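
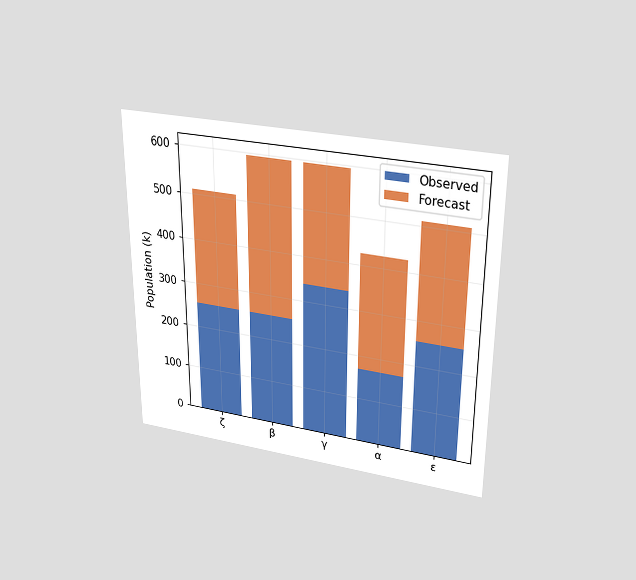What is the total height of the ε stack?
510k

The chart is viewed slightly from above. The ε stack's top reaches 510k on the y-axis.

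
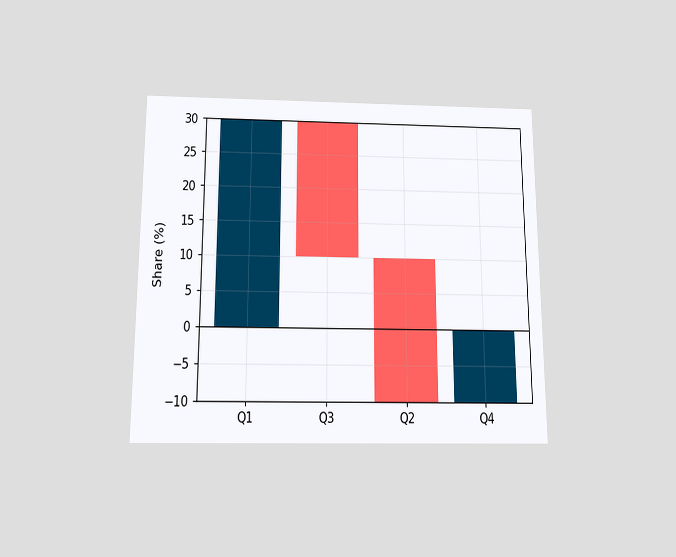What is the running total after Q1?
The chart is viewed slightly from below. After Q1 the running total reaches 30%.

30%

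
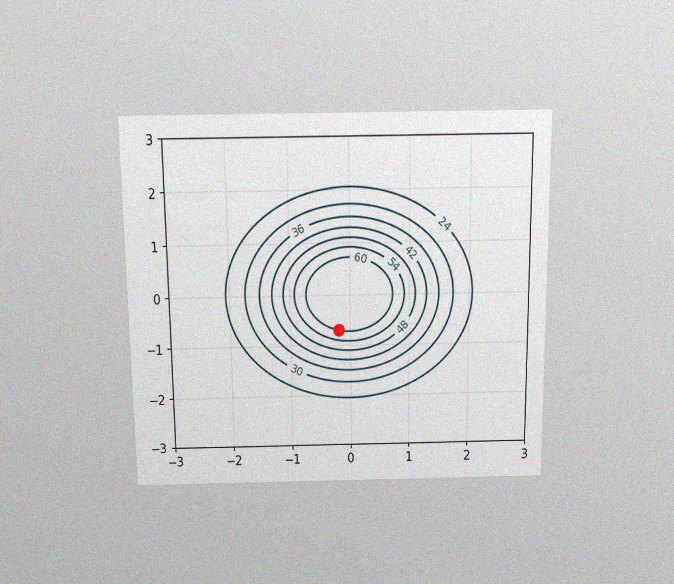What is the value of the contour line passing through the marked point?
60

The chart is viewed slightly from above, with some photo noise. The marked point sits on the contour labelled 60.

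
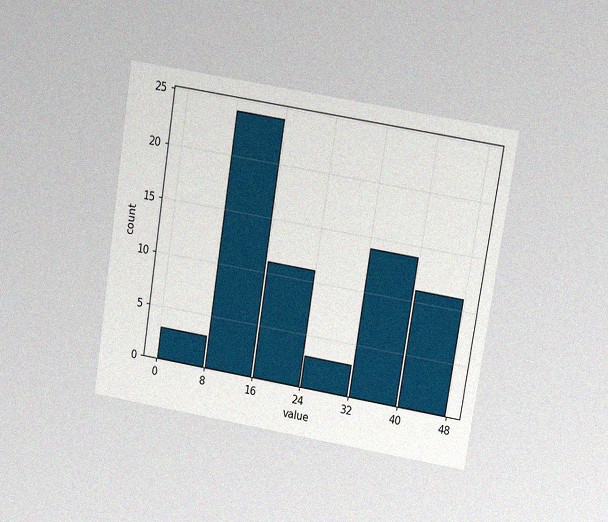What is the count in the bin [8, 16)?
The chart is tilted about 9° clockwise and viewed at a slight angle, with some photo noise. The [8, 16) bin has height 24.

24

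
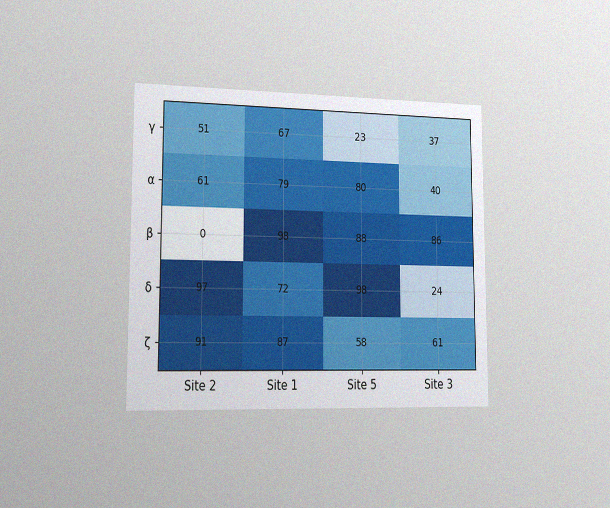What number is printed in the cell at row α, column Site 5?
The chart is viewed slightly from the left, with some photo noise. The (α, Site 5) cell reads 80.

80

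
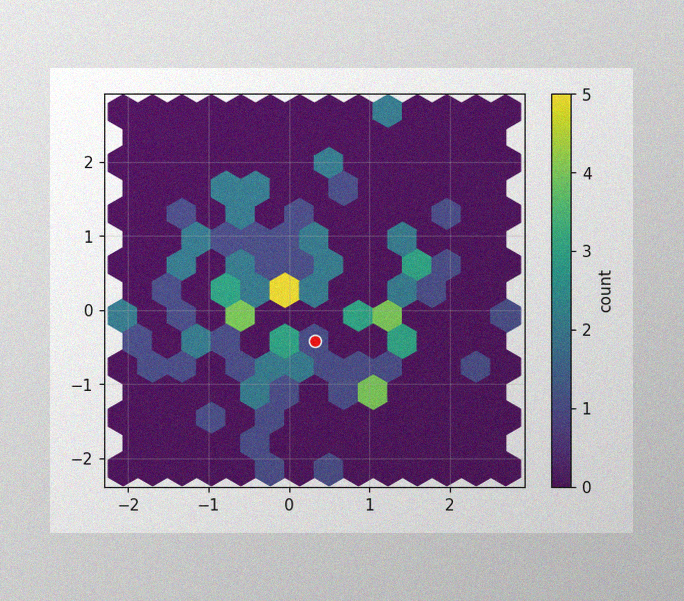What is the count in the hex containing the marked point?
1

The image has some photo noise and uneven lighting. The marked hex reads 1 on the colorbar.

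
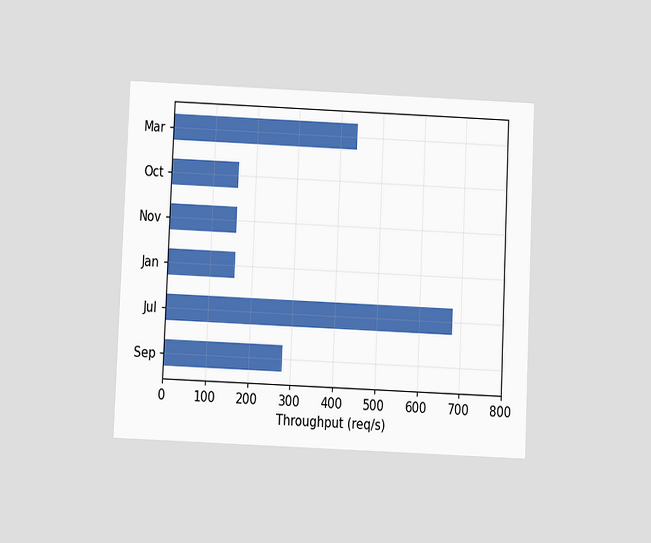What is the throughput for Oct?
The chart is tilted about 2° clockwise and viewed slightly from below. Reading along the chart's x-axis, the Oct bar reaches 160req/s.

160req/s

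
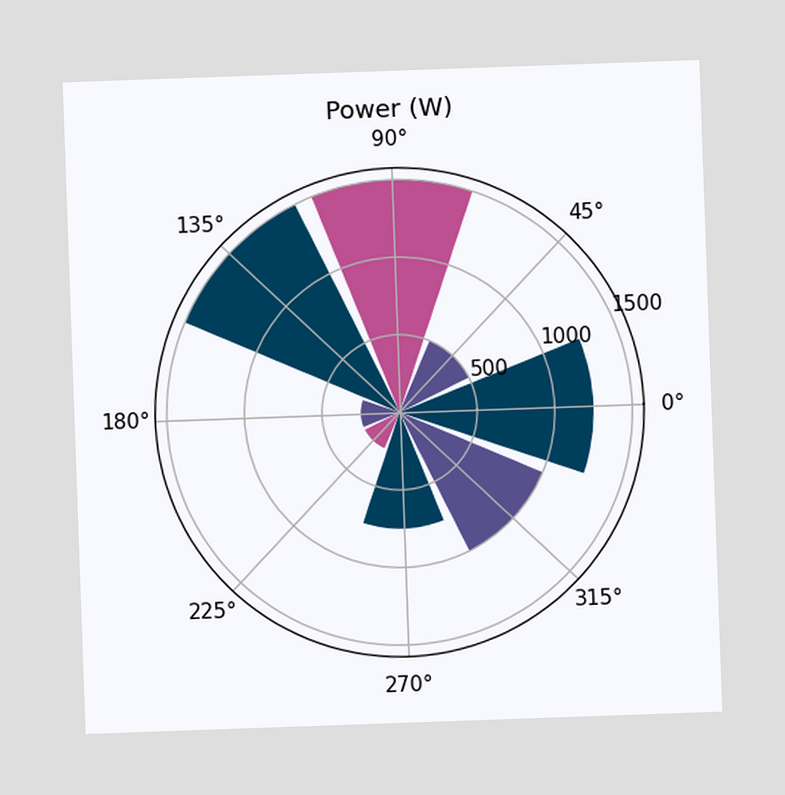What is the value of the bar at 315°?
The chart is tilted about 2° counter-clockwise. The bar at 315° reaches 1000W on the radial axis.

1000W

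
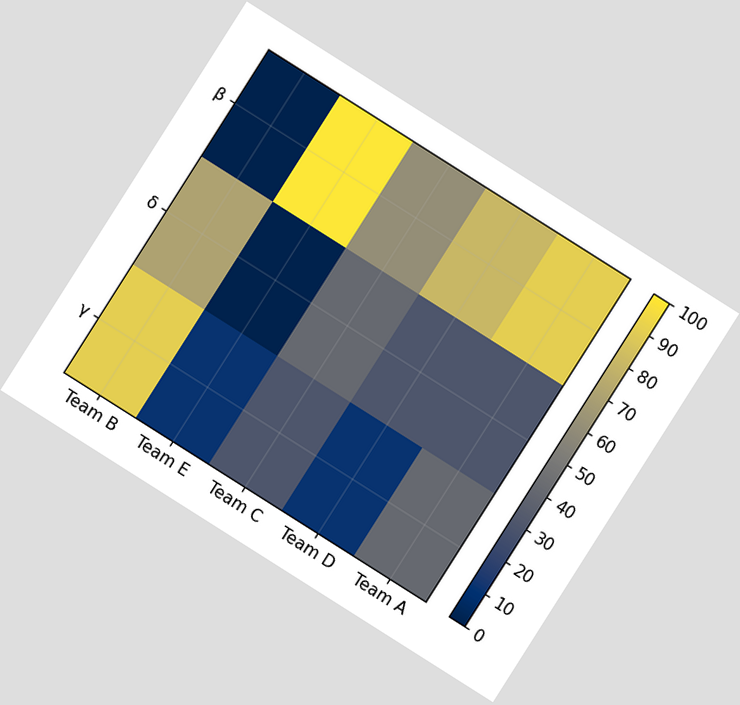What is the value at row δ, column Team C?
The chart is tilted about 32° clockwise. Matching cell (δ, Team C) against the colorbar gives 40.

40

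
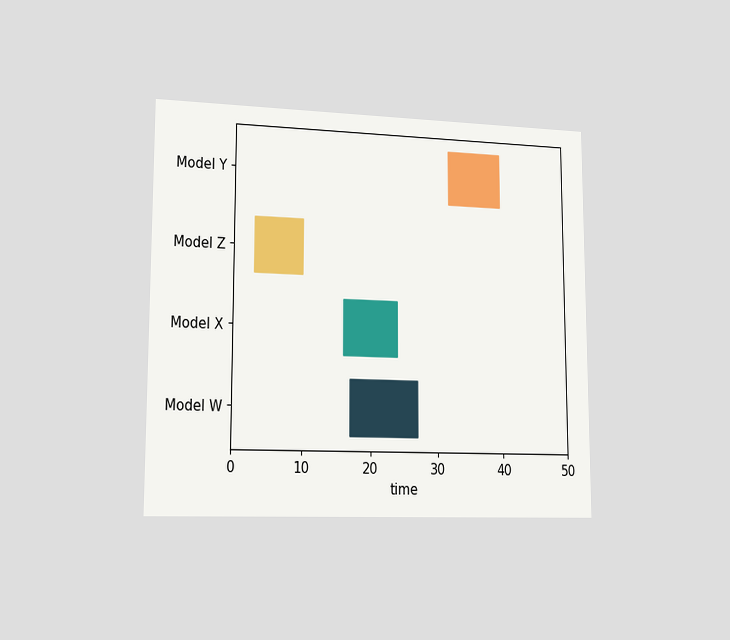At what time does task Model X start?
16

The chart is viewed slightly from the left. The Model X bar begins at t=16.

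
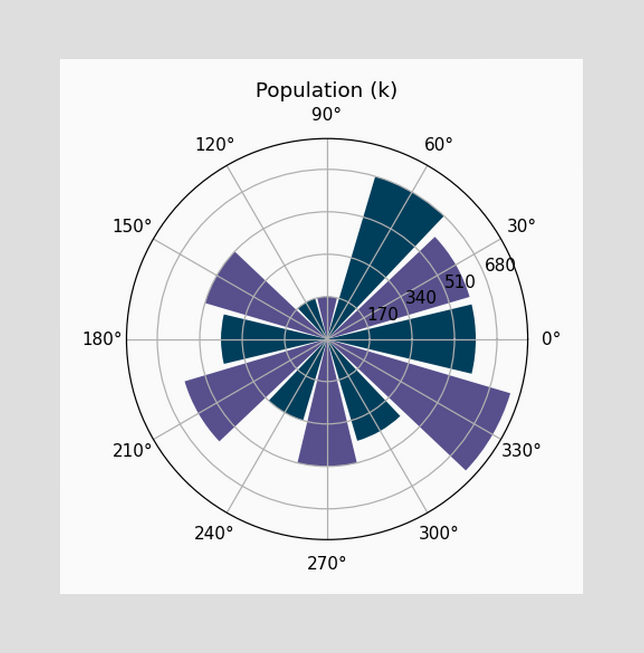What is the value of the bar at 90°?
170k

The bar at 90° reaches 170k on the radial axis.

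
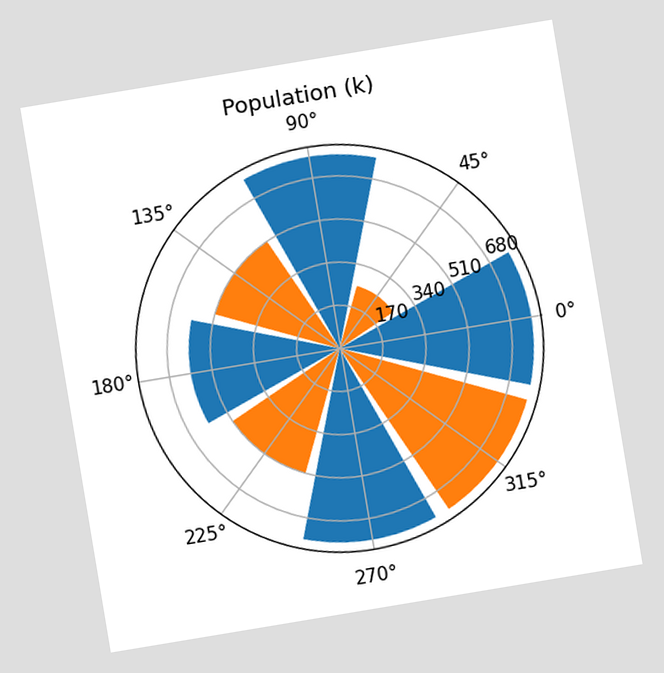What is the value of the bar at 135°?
510k

The chart is tilted about 9° counter-clockwise. The bar at 135° reaches 510k on the radial axis.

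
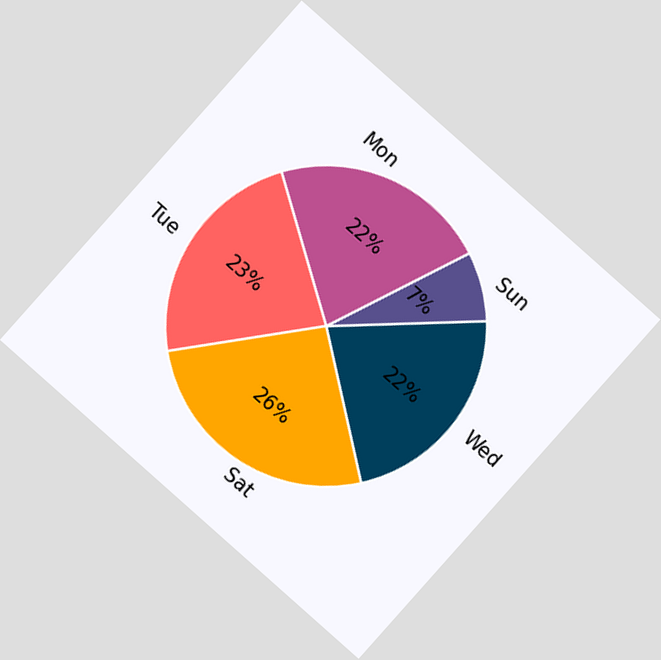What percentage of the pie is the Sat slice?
The chart is tilted about 42° clockwise. The Sat slice takes up 26% of the pie.

26%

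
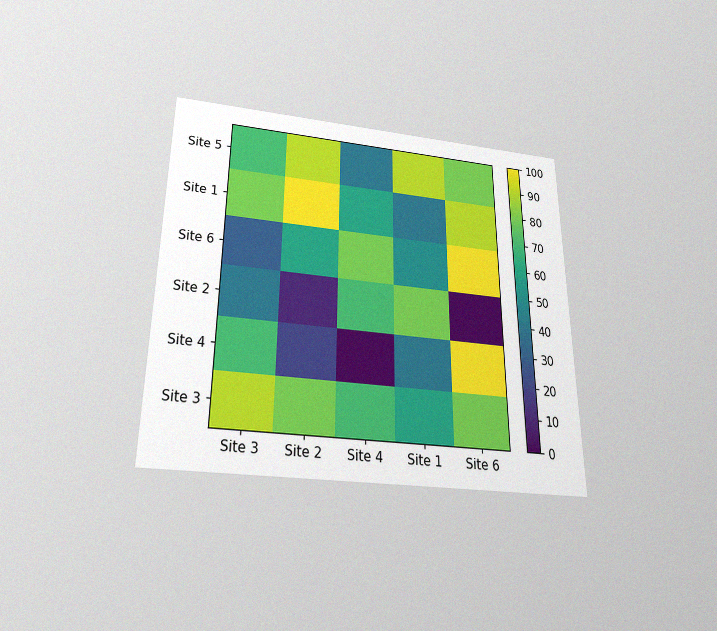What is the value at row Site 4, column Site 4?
The chart is viewed slightly from below, with some photo noise. Matching cell (Site 4, Site 4) against the colorbar gives 0.

0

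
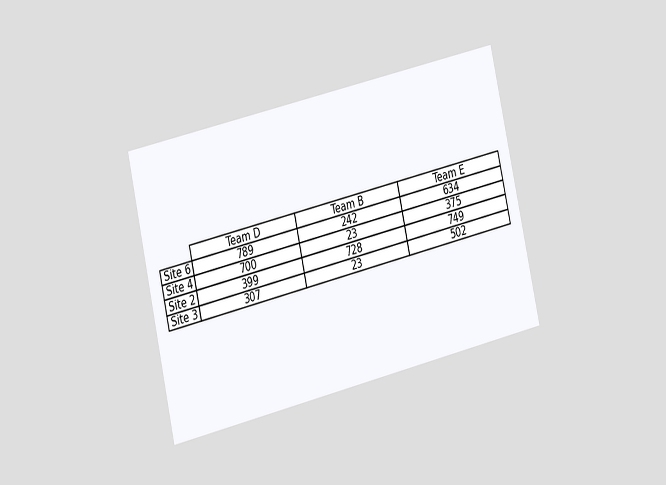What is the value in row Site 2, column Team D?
399

The chart is tilted about 13° counter-clockwise and viewed at a slight angle. The (Site 2, Team D) cell reads 399.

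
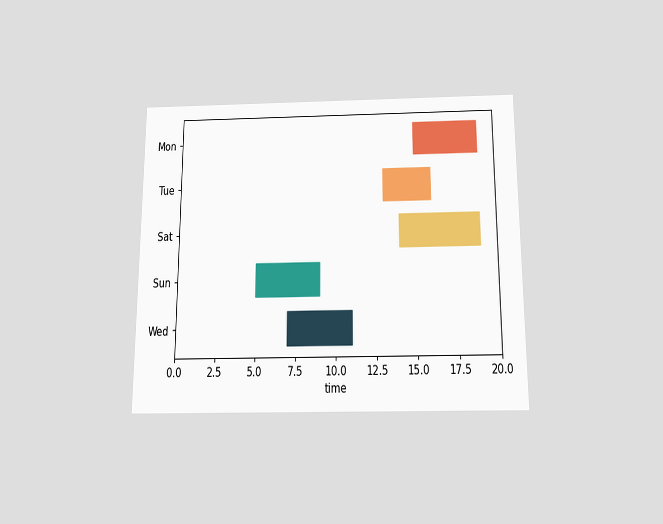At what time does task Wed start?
The chart is viewed slightly from below. The Wed bar begins at t=7.

7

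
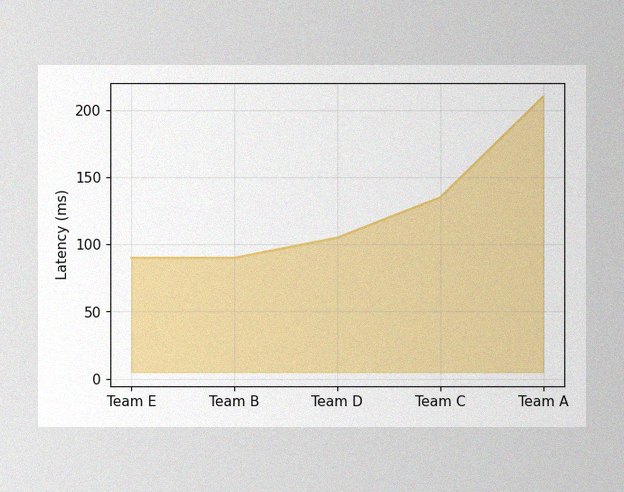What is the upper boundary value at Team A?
210ms

The image has some photo noise and uneven lighting. At Team A the upper boundary is at 210ms.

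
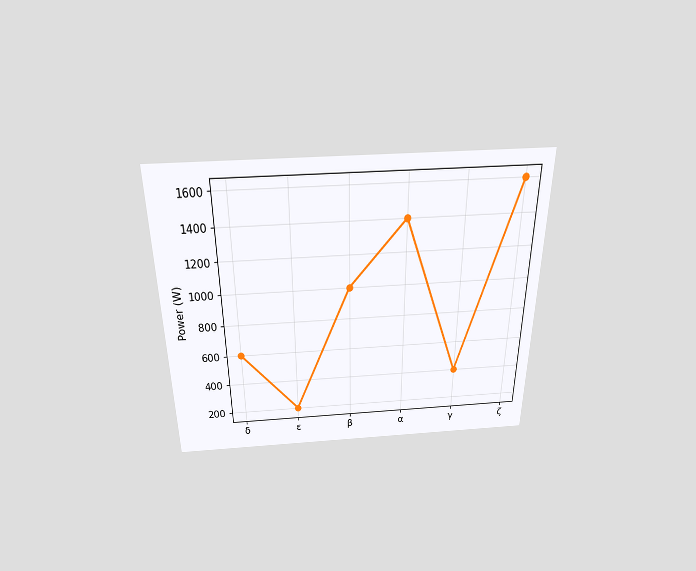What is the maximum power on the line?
The chart is viewed slightly from above. The highest point is at ζ, and reading across to the y-axis gives 1600W.

1600W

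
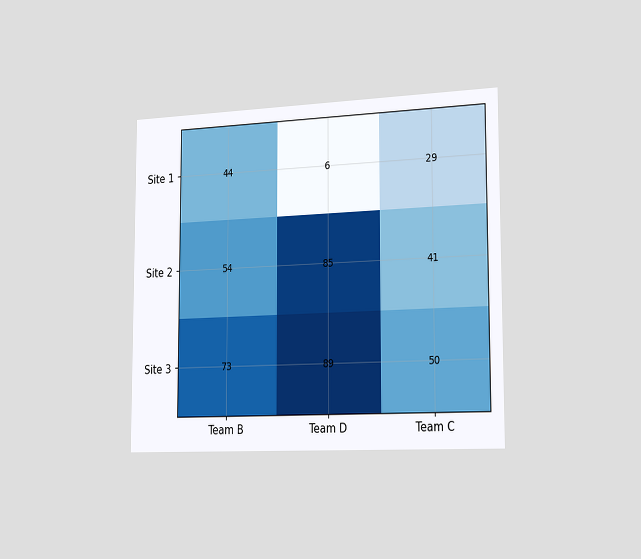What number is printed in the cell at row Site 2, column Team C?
The chart is viewed slightly from the right. The (Site 2, Team C) cell reads 41.

41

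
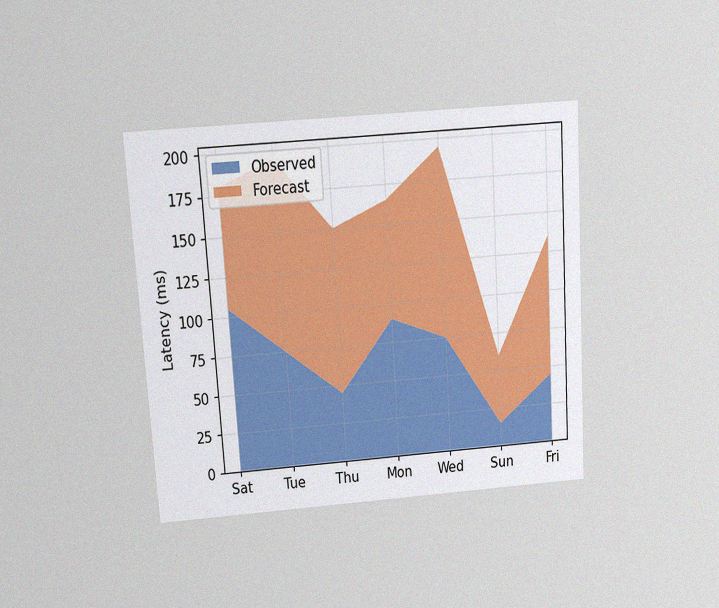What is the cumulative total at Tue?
195ms

The chart is tilted about 4° counter-clockwise and viewed slightly from above, with some photo noise. The stacked total at Tue reaches 195ms.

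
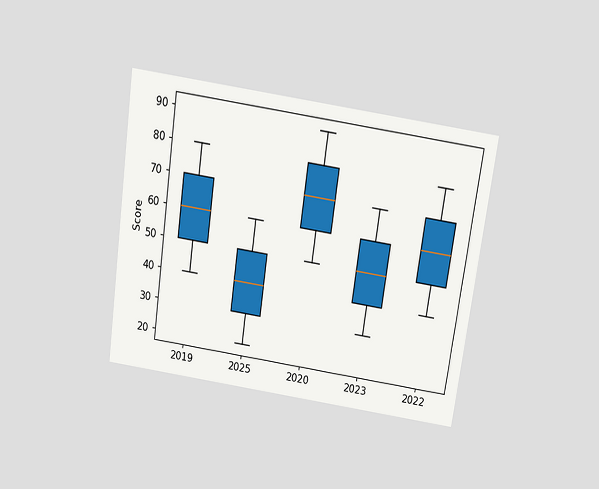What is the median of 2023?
The chart is tilted about 8° clockwise and viewed slightly from above. The median line in the 2023 box sits at 50.

50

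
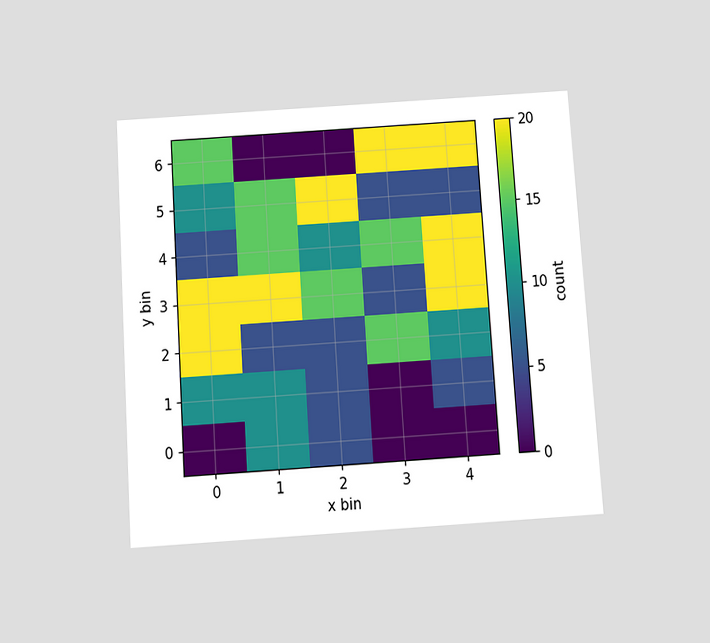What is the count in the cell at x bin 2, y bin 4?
The chart is tilted about 4° counter-clockwise and viewed slightly from below. Matching the cell (2, 4) against the colorbar gives 10.

10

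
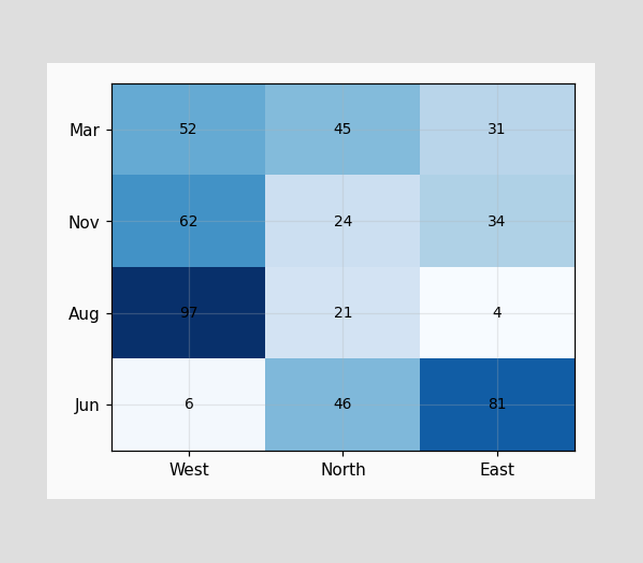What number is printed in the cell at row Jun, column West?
The (Jun, West) cell reads 6.

6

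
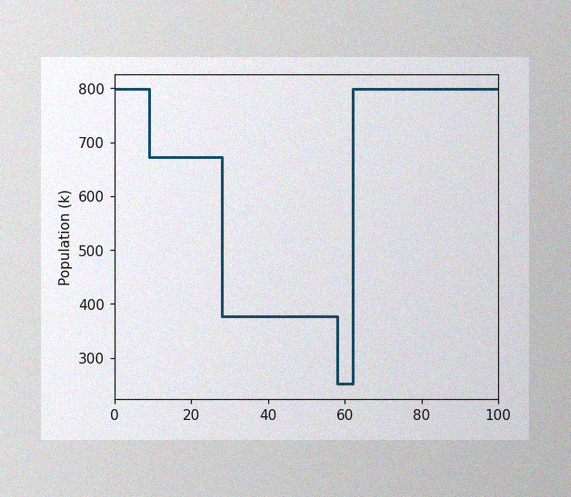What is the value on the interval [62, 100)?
The image has some photo noise and uneven lighting. On [62, 100) the step sits at 798k.

798k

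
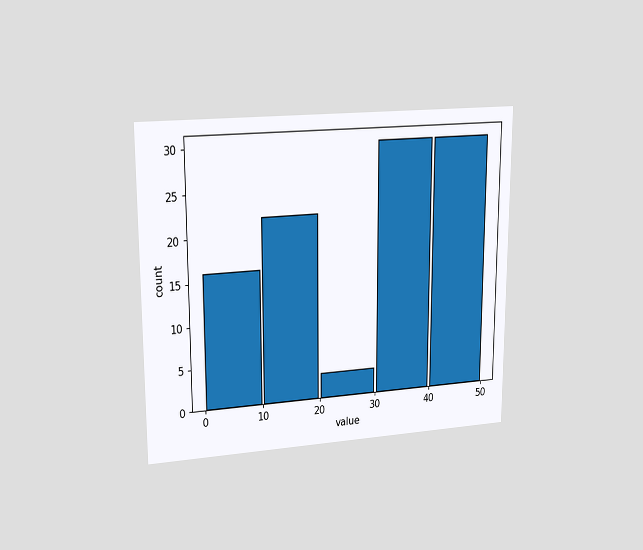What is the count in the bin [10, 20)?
The chart is viewed at a slight angle. The [10, 20) bin has height 22.

22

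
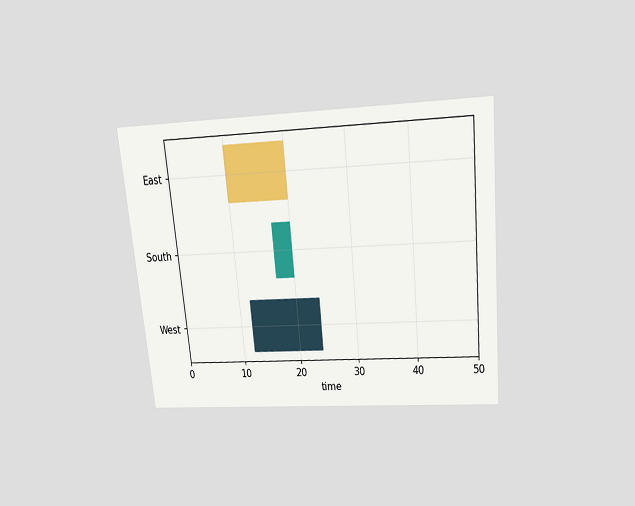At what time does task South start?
17

The chart is tilted about 6° counter-clockwise and viewed slightly from above. The South bar begins at t=17.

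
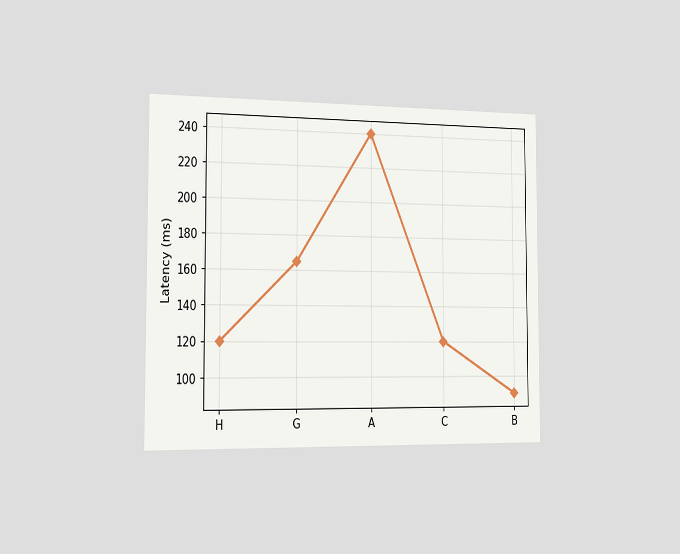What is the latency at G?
165ms

The chart is viewed slightly from the left. At G, the line is at 165ms.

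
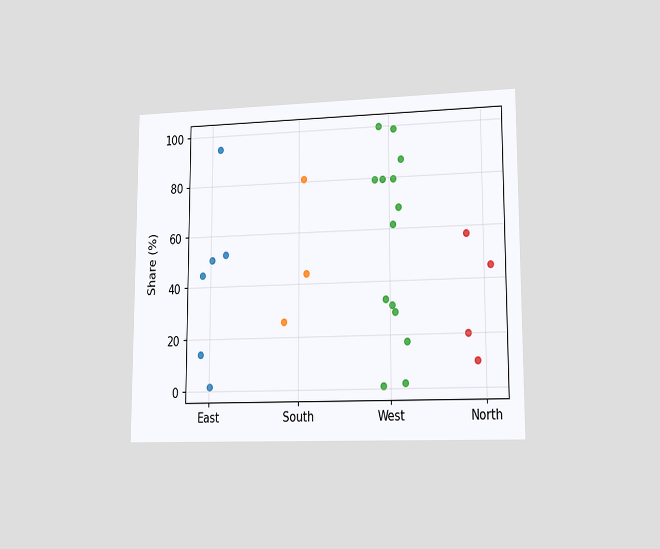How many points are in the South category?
The chart is viewed slightly from the right. Counting the markers in the South column gives 3.

3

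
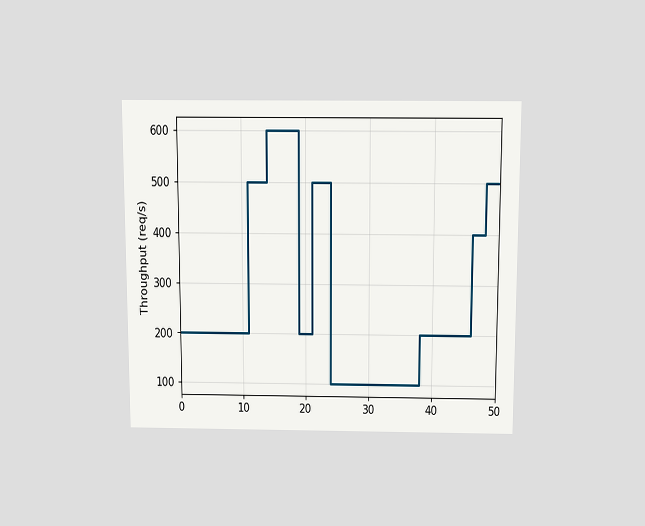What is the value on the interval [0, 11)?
200req/s

The chart is viewed slightly from above. On [0, 11) the step sits at 200req/s.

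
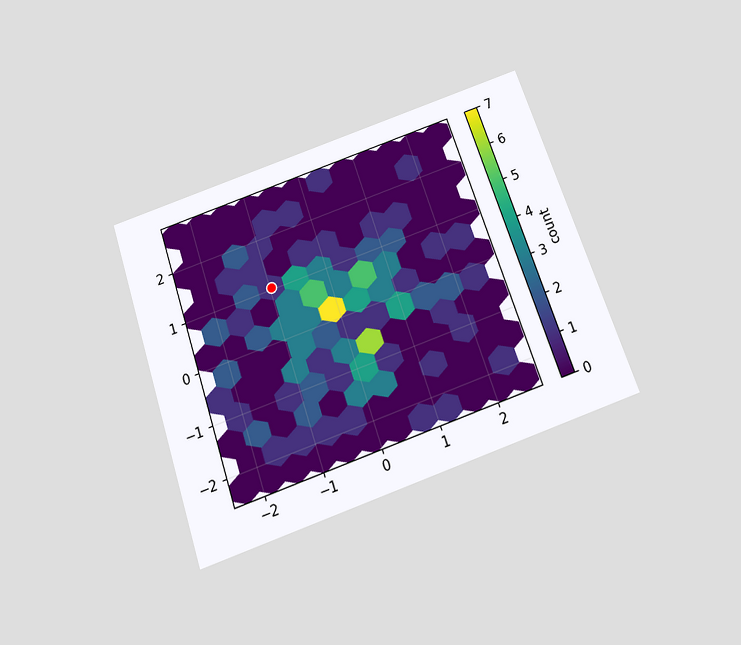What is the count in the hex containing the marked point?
The chart is tilted about 19° counter-clockwise and viewed slightly from below. The marked hex reads 1 on the colorbar.

1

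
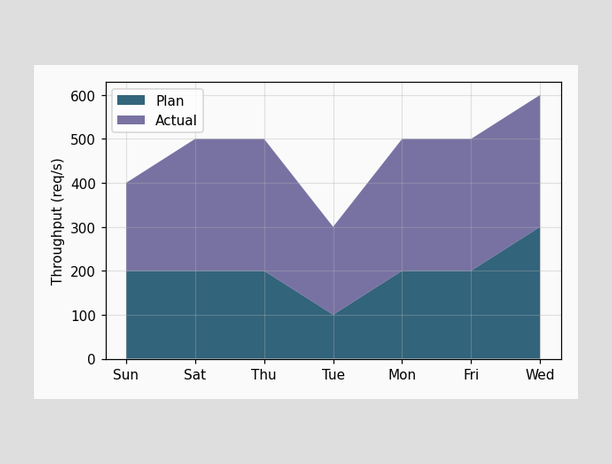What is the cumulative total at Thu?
500req/s

The stacked total at Thu reaches 500req/s.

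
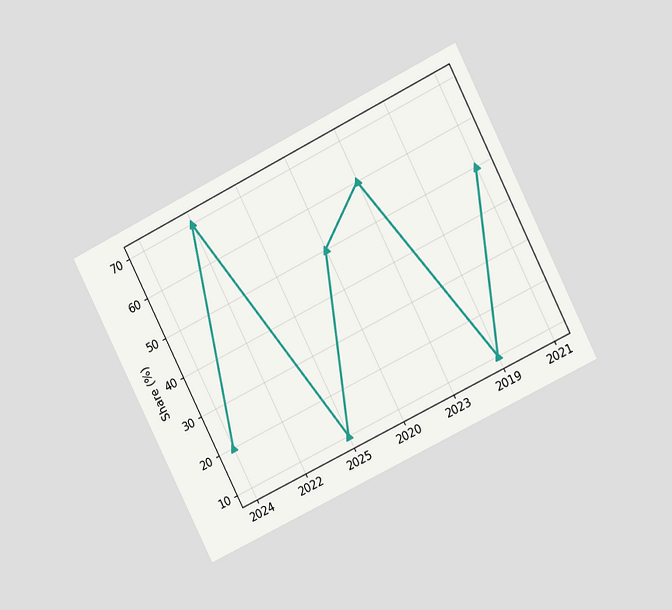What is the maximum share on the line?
The chart is tilted about 27° counter-clockwise and viewed at a slight angle. The highest point is at 2022, and reading across to the y-axis gives 70%.

70%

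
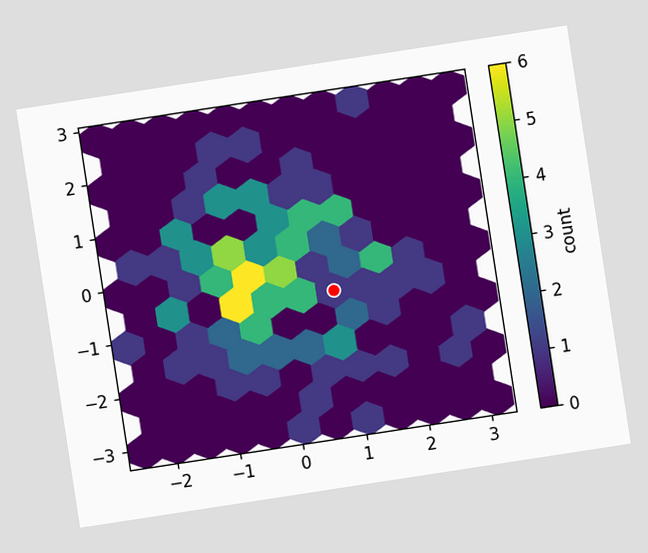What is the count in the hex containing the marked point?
The chart is tilted about 9° counter-clockwise. The marked hex reads 1 on the colorbar.

1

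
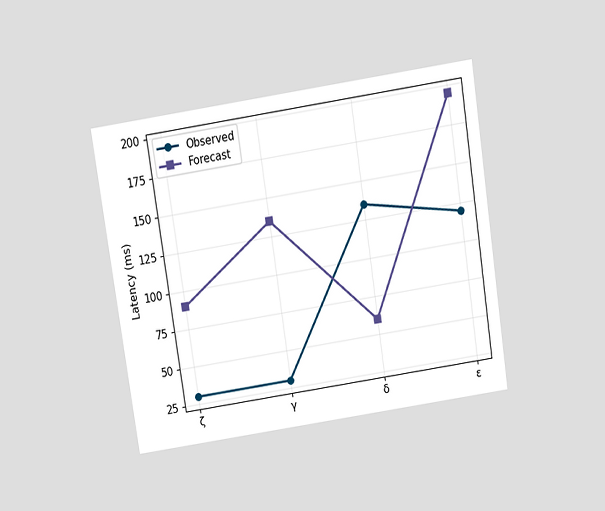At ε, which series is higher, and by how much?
Forecast, by 75ms

The chart is tilted about 9° counter-clockwise and viewed slightly from above. At ε, Forecast sits above the other line by 75ms.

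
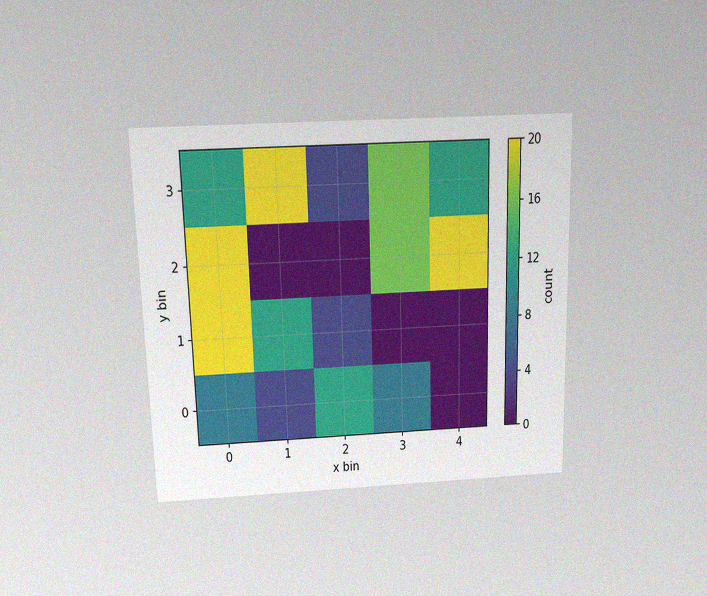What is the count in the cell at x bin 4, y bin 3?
The chart is viewed slightly from above, with some photo noise. Matching the cell (4, 3) against the colorbar gives 12.

12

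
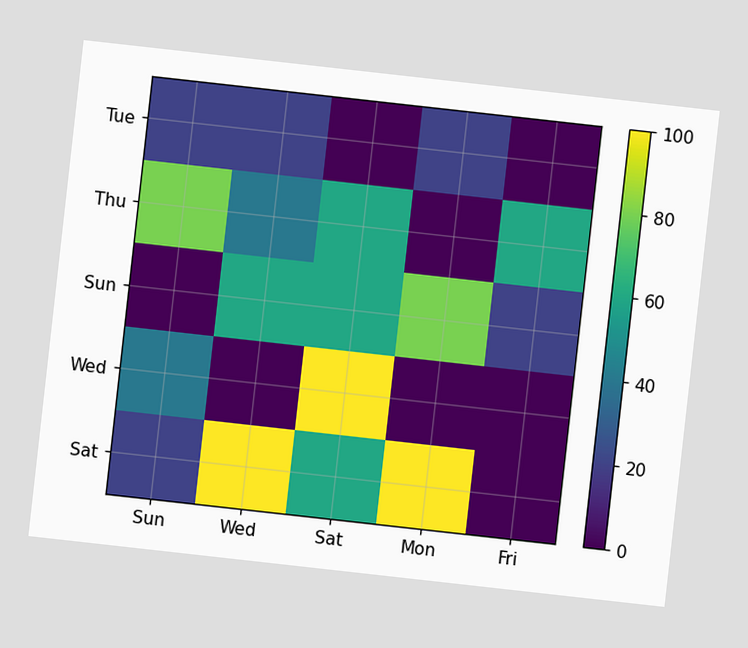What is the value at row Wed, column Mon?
0

The chart is tilted about 6° clockwise. Matching cell (Wed, Mon) against the colorbar gives 0.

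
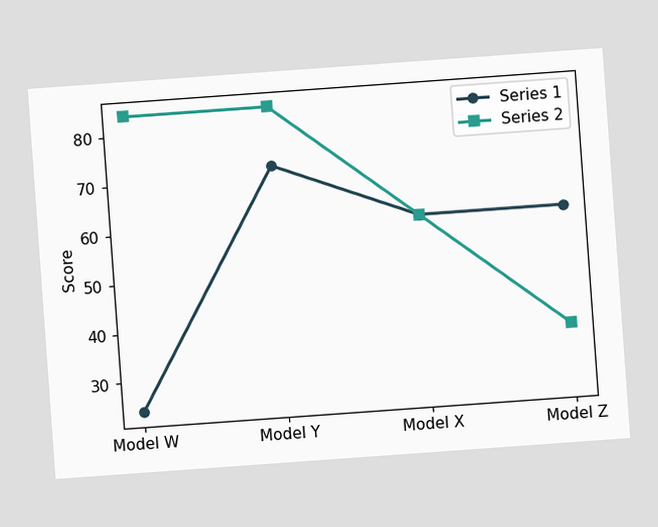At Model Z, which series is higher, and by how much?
Series 1, by 24

The chart is tilted about 4° counter-clockwise. At Model Z, Series 1 sits above the other line by 24.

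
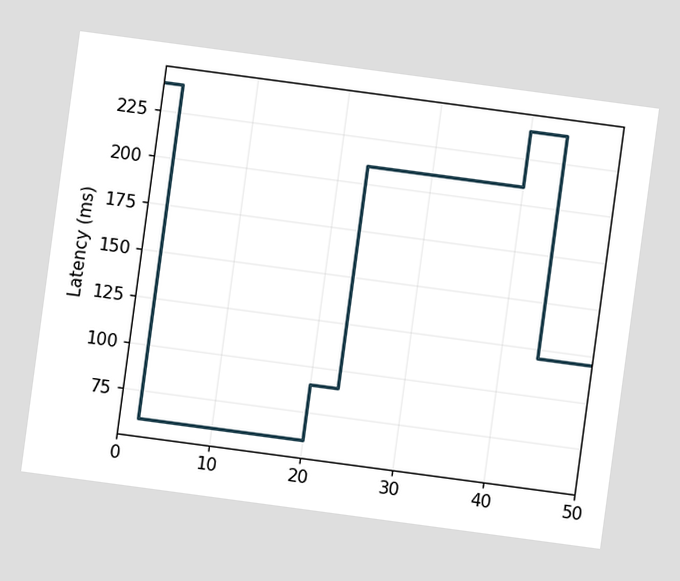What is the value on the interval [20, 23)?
The chart is tilted about 8° clockwise. On [20, 23) the step sits at 90ms.

90ms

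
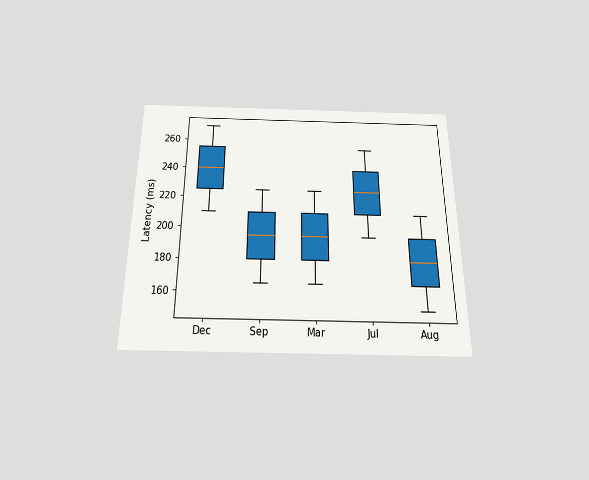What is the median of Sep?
195ms

The chart is viewed slightly from below. The median line in the Sep box sits at 195ms.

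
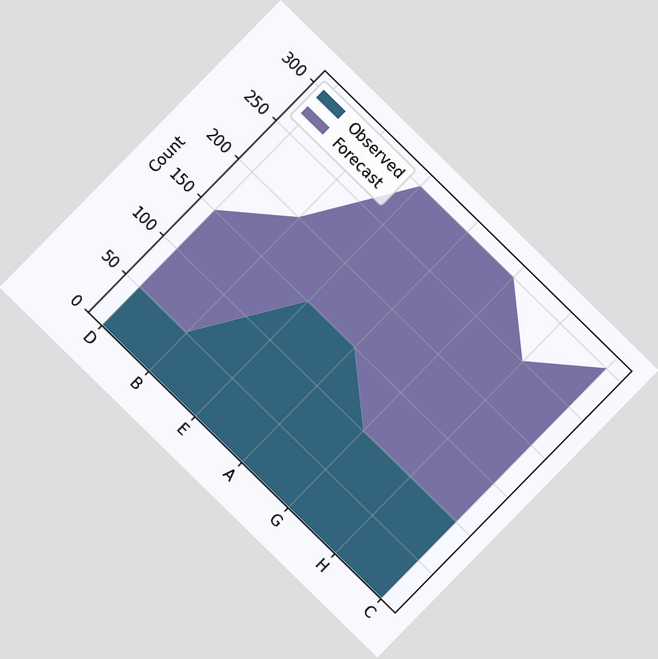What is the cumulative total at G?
300

The chart is tilted about 44° clockwise. The stacked total at G reaches 300.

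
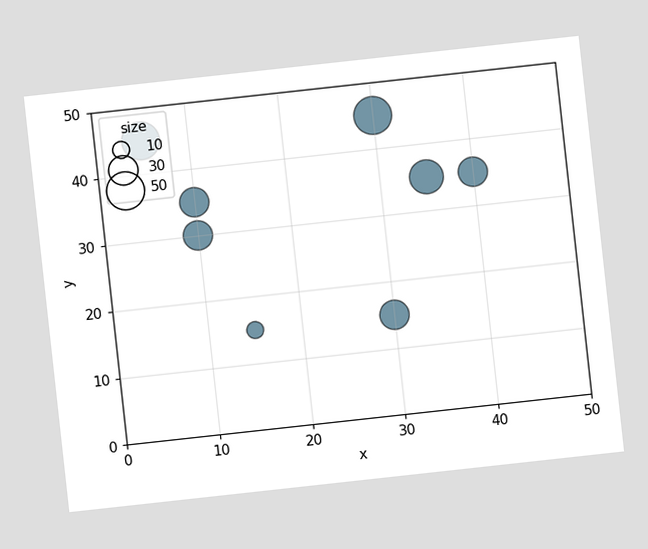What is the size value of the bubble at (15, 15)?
10

The chart is tilted about 6° counter-clockwise. Matching the bubble at (15, 15) against the size legend gives 10.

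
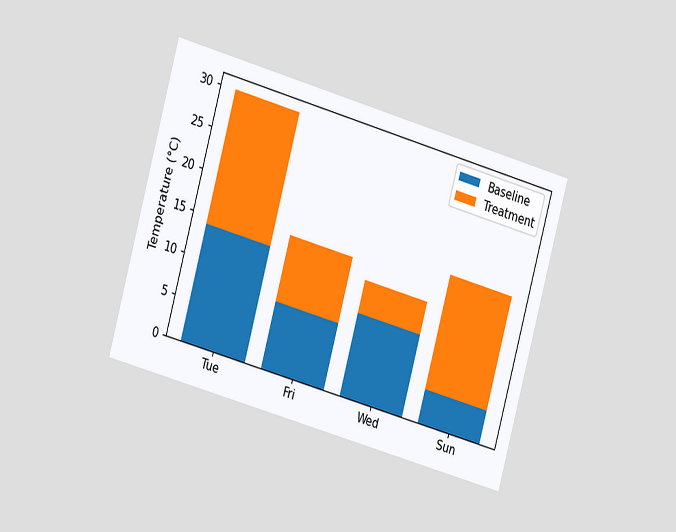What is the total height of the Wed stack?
The chart is tilted about 16° clockwise and viewed slightly from the left. The Wed stack's top reaches 14°C on the y-axis.

14°C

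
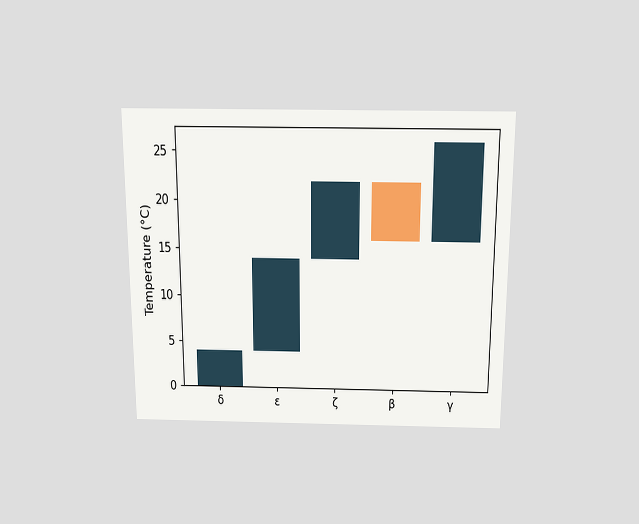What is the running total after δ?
4°C

The chart is viewed slightly from above. After δ the running total reaches 4°C.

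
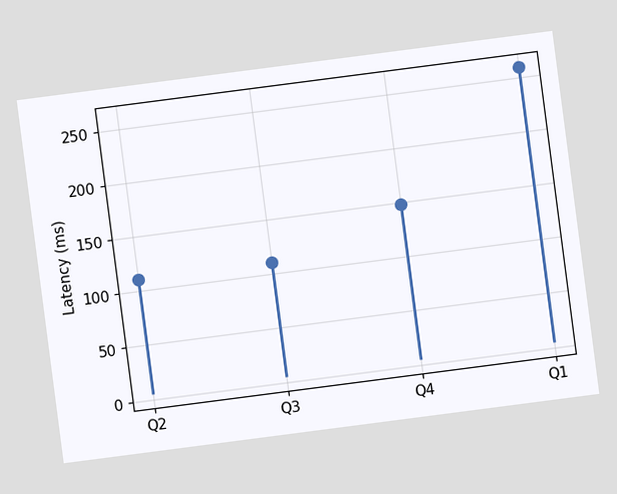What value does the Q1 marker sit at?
The chart is tilted about 7° counter-clockwise. The Q1 marker sits at 259ms.

259ms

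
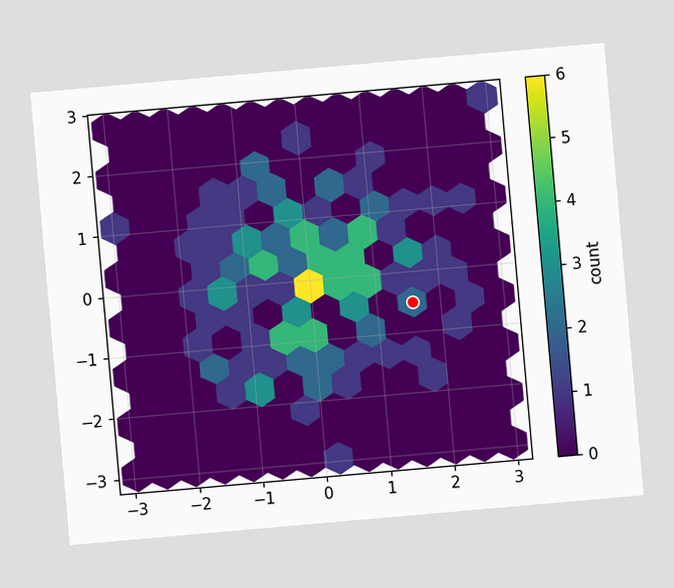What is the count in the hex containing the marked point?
2

The chart is tilted about 5° counter-clockwise. The marked hex reads 2 on the colorbar.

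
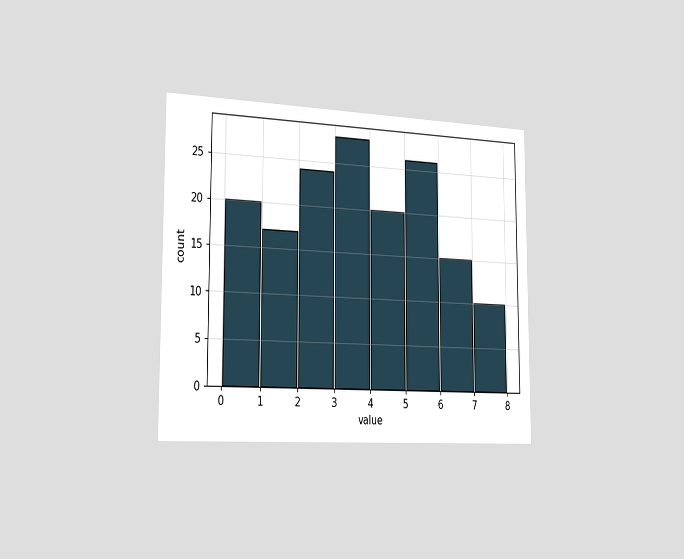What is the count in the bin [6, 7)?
15

The chart is viewed slightly from the left. The [6, 7) bin has height 15.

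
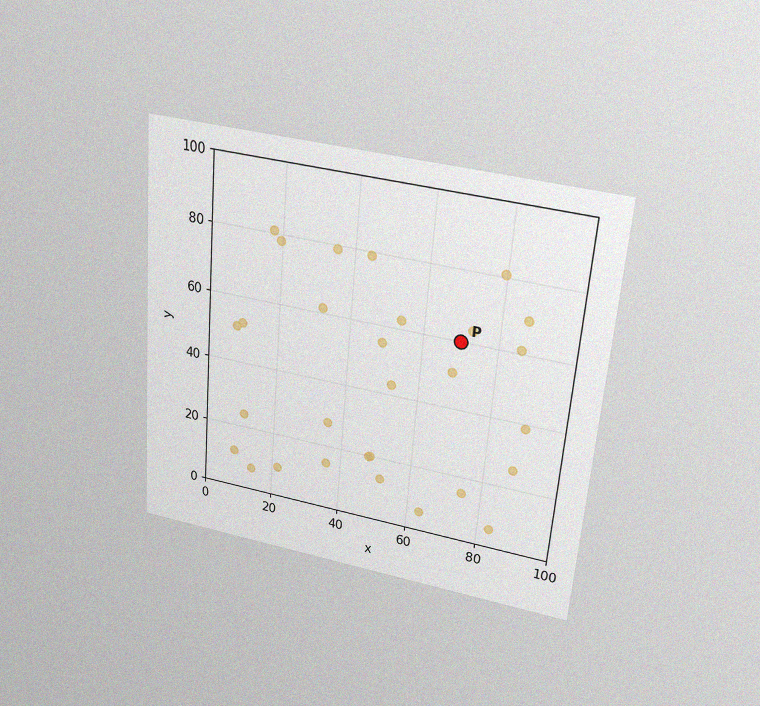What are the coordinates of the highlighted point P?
(70, 60)

The chart is tilted about 5° clockwise and viewed slightly from above, with some photo noise. Following the gridlines from P to each axis, P sits at (70, 60).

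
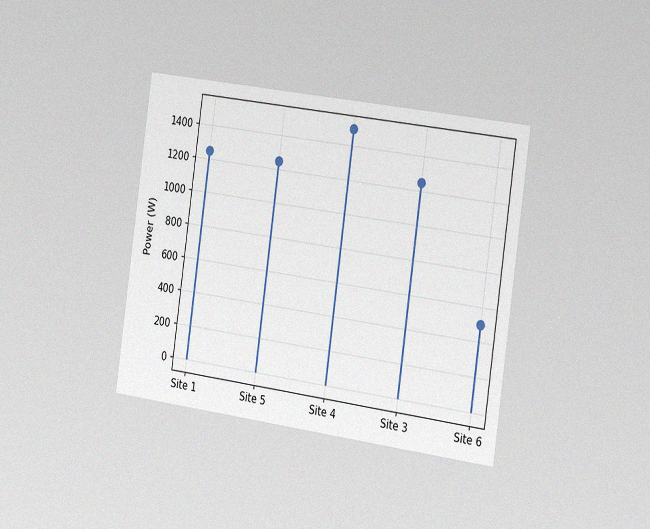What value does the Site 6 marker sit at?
The chart is tilted about 8° clockwise and viewed slightly from the right, with some photo noise. The Site 6 marker sits at 500W.

500W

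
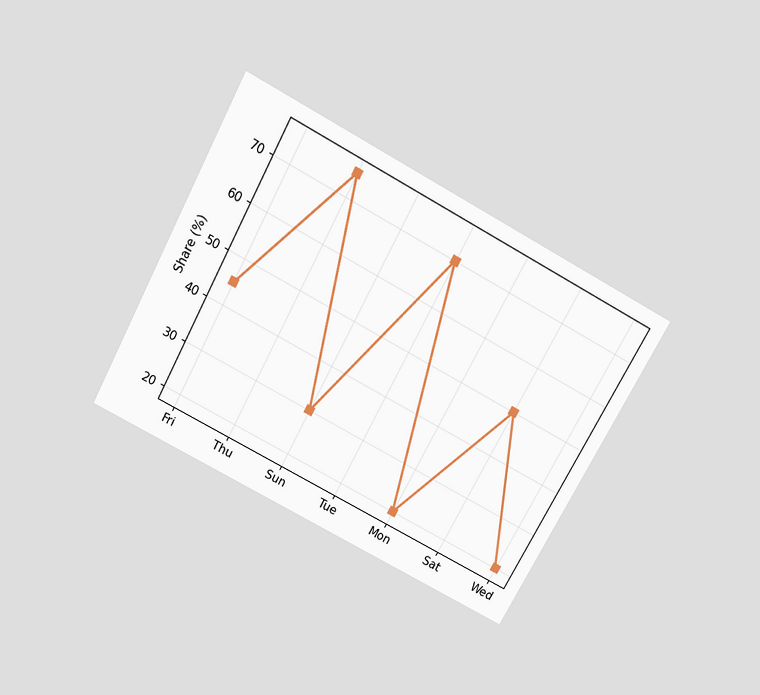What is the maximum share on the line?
The chart is tilted about 28° clockwise and viewed slightly from above. The highest point is at Thu, and reading across to the y-axis gives 75%.

75%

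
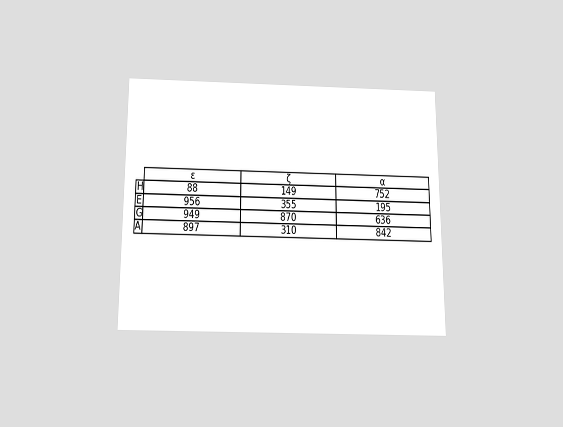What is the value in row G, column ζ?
870

The chart is viewed slightly from below. The (G, ζ) cell reads 870.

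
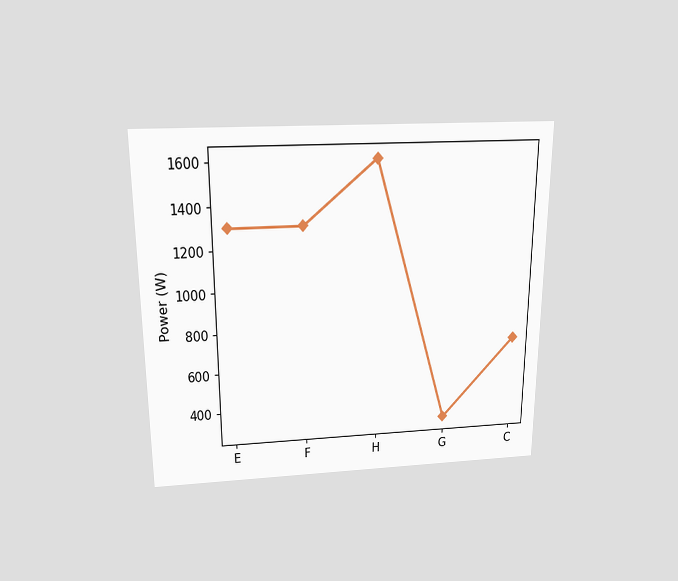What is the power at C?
The chart is viewed slightly from above. At C, the line is at 700W.

700W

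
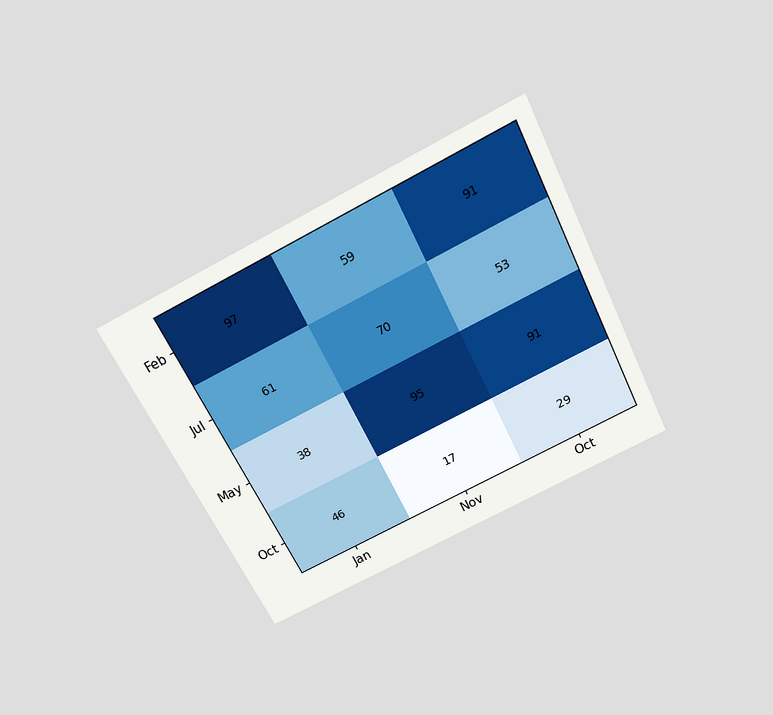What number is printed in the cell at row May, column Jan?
The chart is tilted about 27° counter-clockwise and viewed slightly from above. The (May, Jan) cell reads 38.

38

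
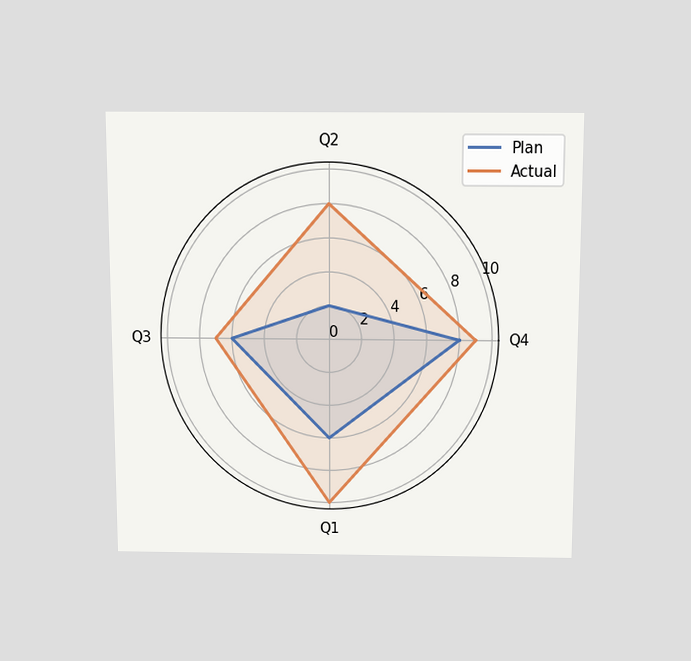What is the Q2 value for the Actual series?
The chart is viewed slightly from above. On the Q2 axis, Actual reaches 8.

8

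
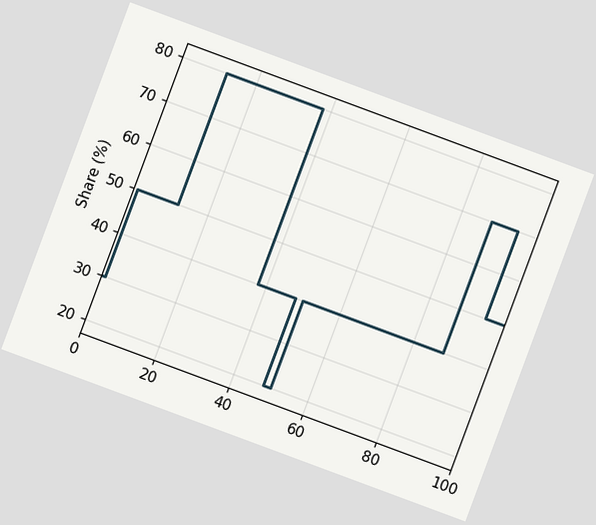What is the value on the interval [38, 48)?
40%

The chart is tilted about 20° clockwise. On [38, 48) the step sits at 40%.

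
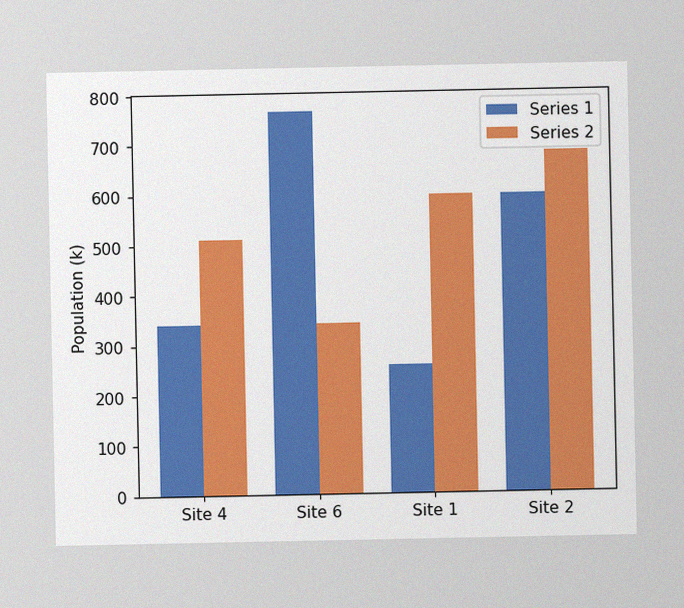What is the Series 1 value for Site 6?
The image has some photo noise and uneven lighting. The Series 1 bar at Site 6 reaches 765k on the y-axis.

765k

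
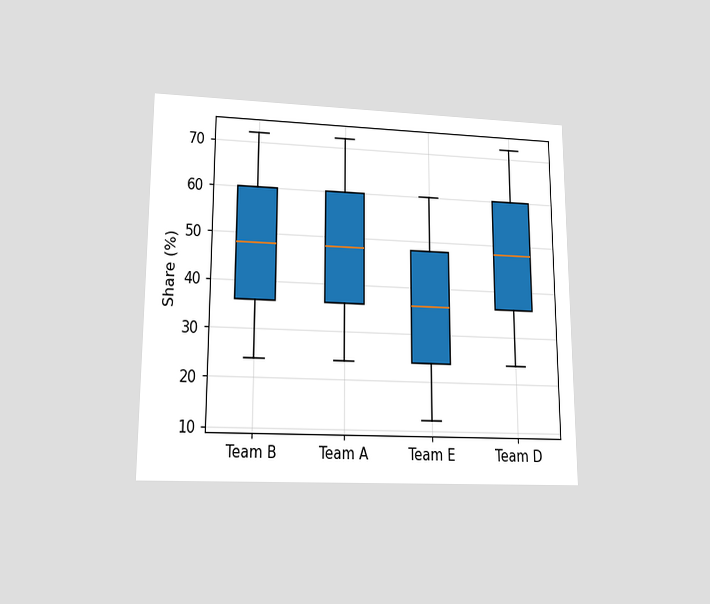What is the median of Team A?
The chart is viewed at a slight angle. The median line in the Team A box sits at 48%.

48%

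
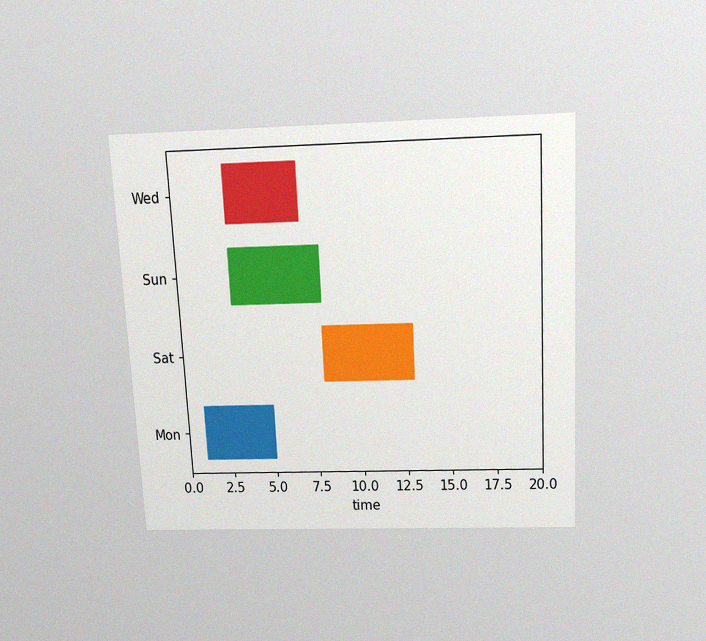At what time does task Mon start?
The chart is tilted about 3° counter-clockwise and viewed slightly from above, with some photo noise. The Mon bar begins at t=1.

1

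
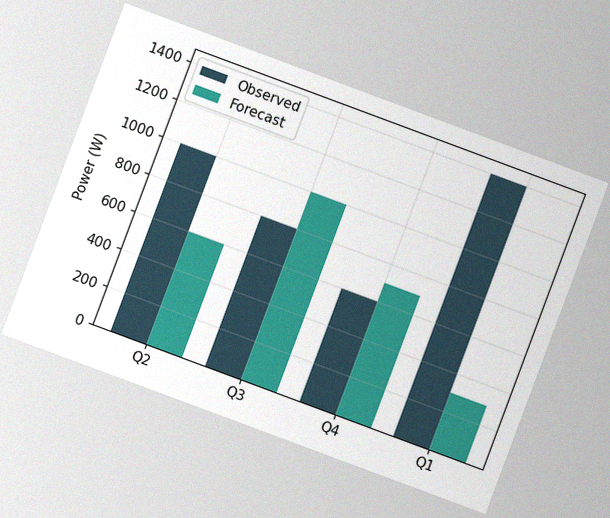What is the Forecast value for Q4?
The chart is tilted about 20° clockwise, with some photo noise. The Forecast bar at Q4 reaches 700W on the y-axis.

700W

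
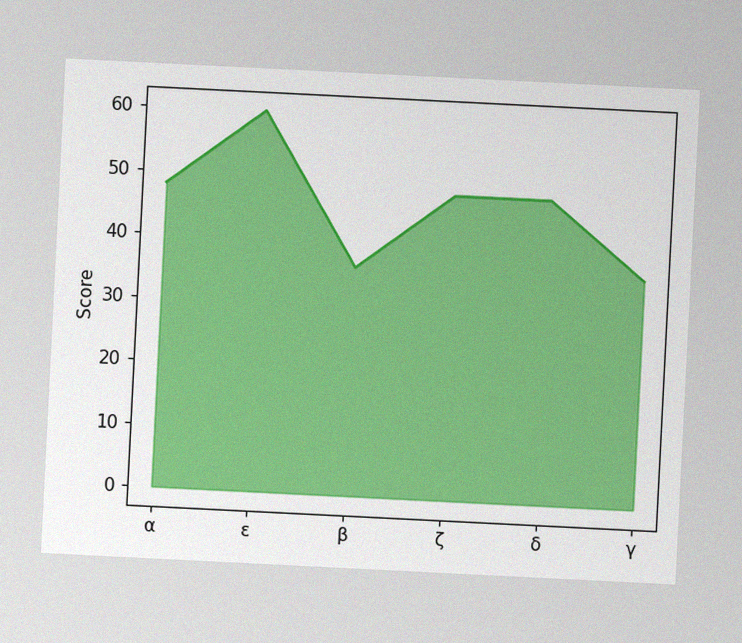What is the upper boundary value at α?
The chart is tilted about 3° clockwise, with some photo noise. At α the upper boundary is at 48.

48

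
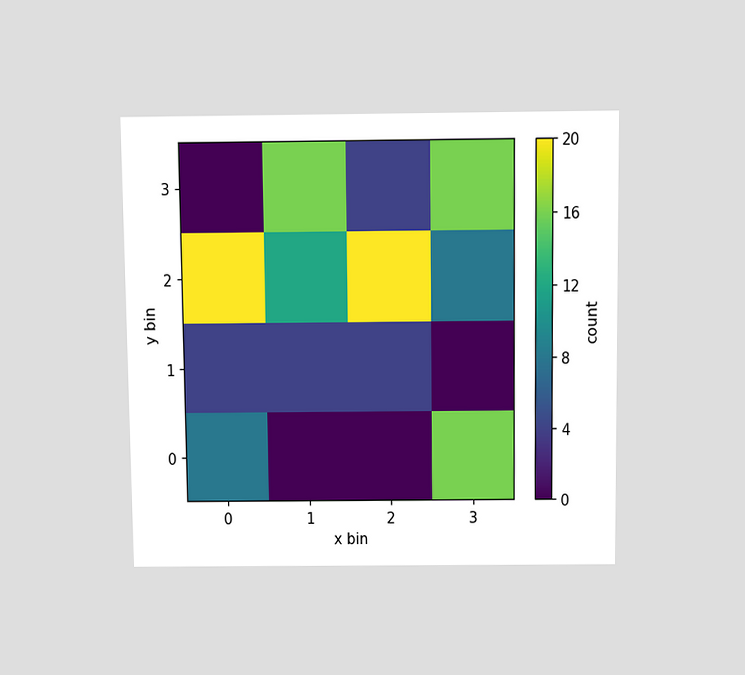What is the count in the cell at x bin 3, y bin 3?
The chart is viewed slightly from above. Matching the cell (3, 3) against the colorbar gives 16.

16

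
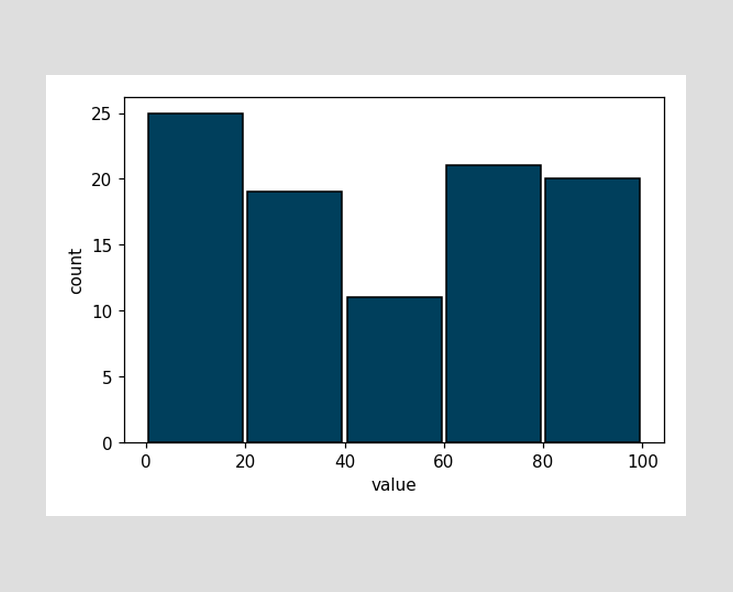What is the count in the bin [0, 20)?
The [0, 20) bin has height 25.

25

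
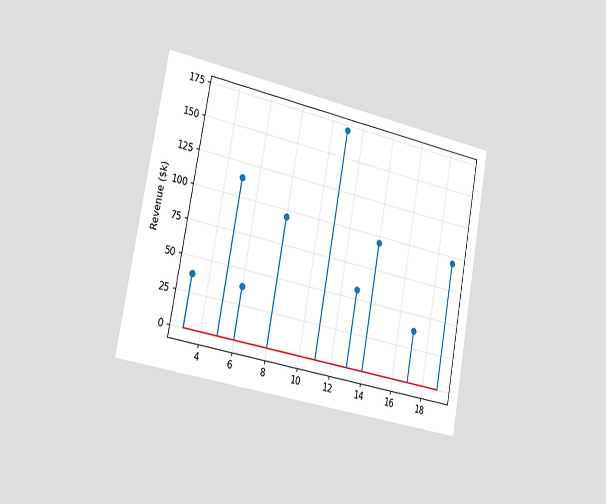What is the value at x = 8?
The chart is tilted about 10° clockwise and viewed slightly from the left. The stem at x=8 reaches $95k.

$95k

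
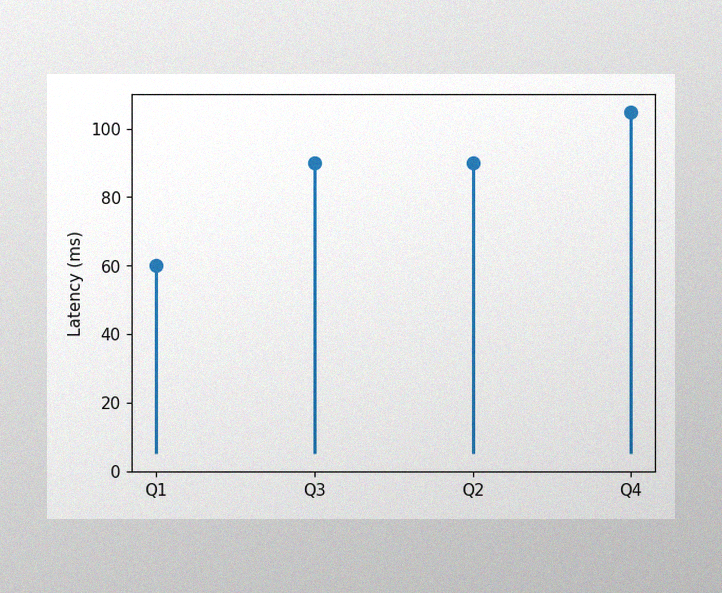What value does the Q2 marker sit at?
90ms

The image has some photo noise and uneven lighting. The Q2 marker sits at 90ms.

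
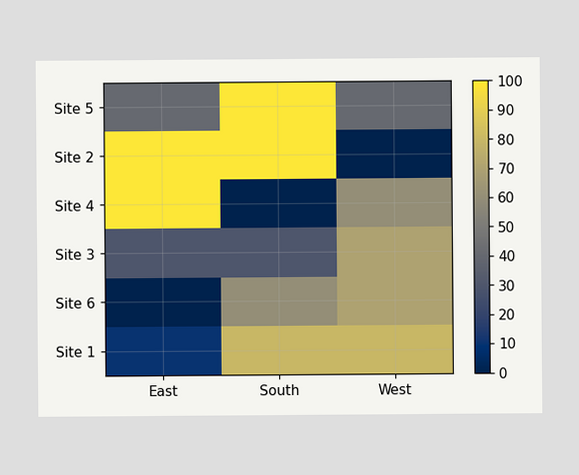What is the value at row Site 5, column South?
Matching cell (Site 5, South) against the colorbar gives 100.

100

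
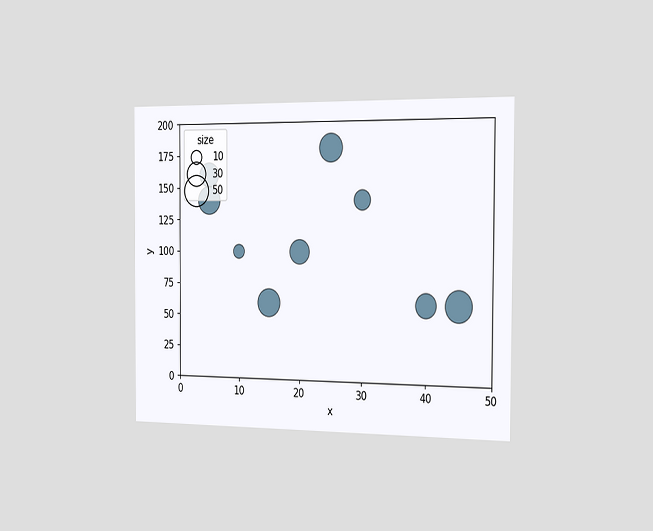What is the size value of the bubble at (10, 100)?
10

The chart is viewed slightly from the right. Matching the bubble at (10, 100) against the size legend gives 10.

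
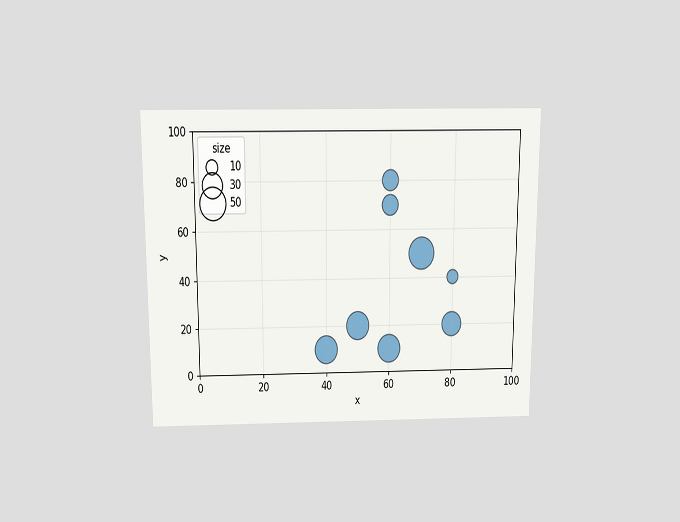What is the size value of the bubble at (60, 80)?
The chart is viewed slightly from above. Matching the bubble at (60, 80) against the size legend gives 20.

20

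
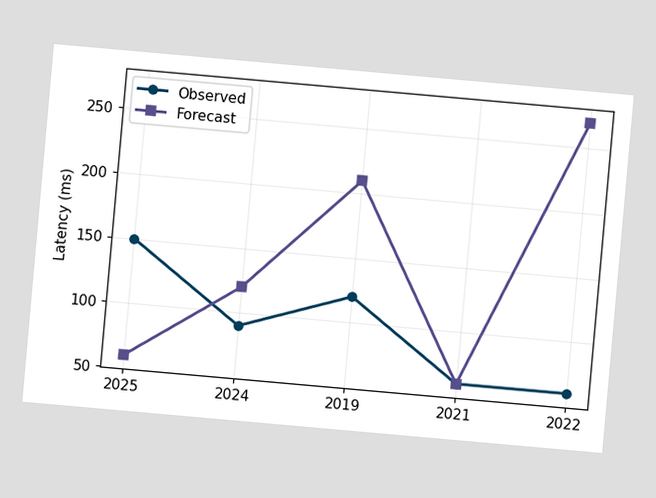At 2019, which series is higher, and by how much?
The chart is tilted about 5° clockwise. At 2019, Forecast sits above the other line by 90ms.

Forecast, by 90ms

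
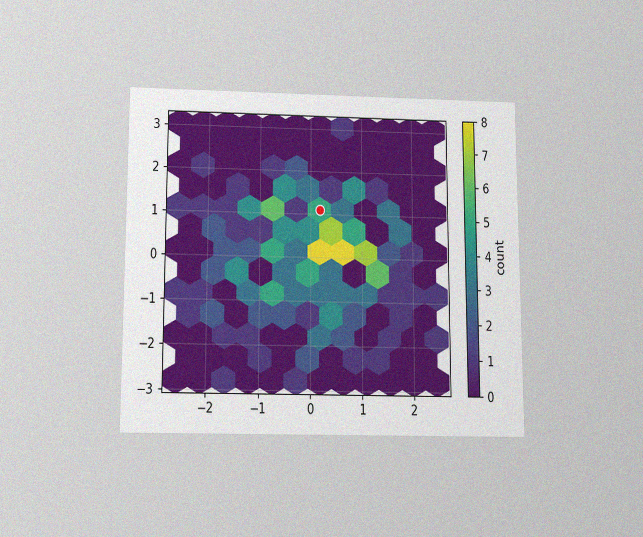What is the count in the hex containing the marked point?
The chart is viewed slightly from below, with some photo noise. The marked hex reads 5 on the colorbar.

5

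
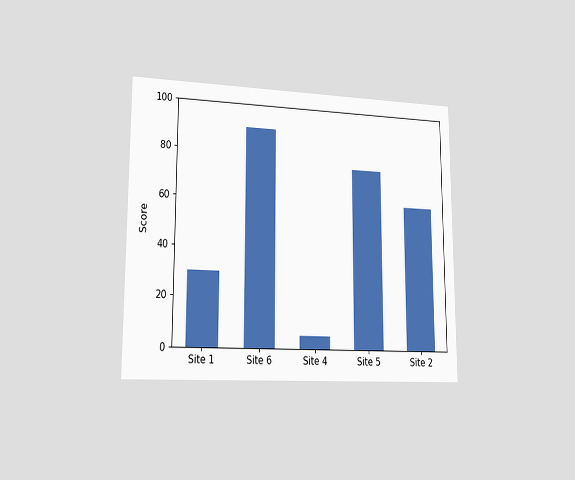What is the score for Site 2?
The chart is viewed slightly from the left. Reading along the chart's y-axis, the Site 2 bar reaches 60.

60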